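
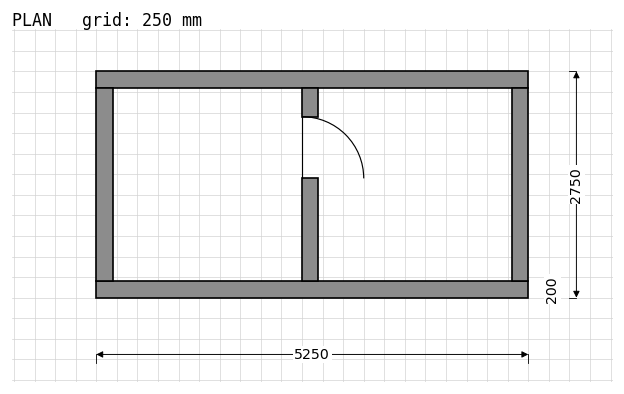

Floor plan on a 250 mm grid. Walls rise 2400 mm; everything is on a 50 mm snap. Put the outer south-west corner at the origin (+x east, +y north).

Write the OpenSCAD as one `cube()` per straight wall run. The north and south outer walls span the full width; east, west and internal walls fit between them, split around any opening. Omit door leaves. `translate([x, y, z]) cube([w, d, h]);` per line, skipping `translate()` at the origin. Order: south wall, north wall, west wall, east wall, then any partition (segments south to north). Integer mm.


cube([5250, 200, 2400]);
translate([0, 2550, 0]) cube([5250, 200, 2400]);
translate([0, 200, 0]) cube([200, 2350, 2400]);
translate([5050, 200, 0]) cube([200, 2350, 2400]);
translate([2500, 200, 0]) cube([200, 1250, 2400]);
translate([2500, 2200, 0]) cube([200, 350, 2400]);


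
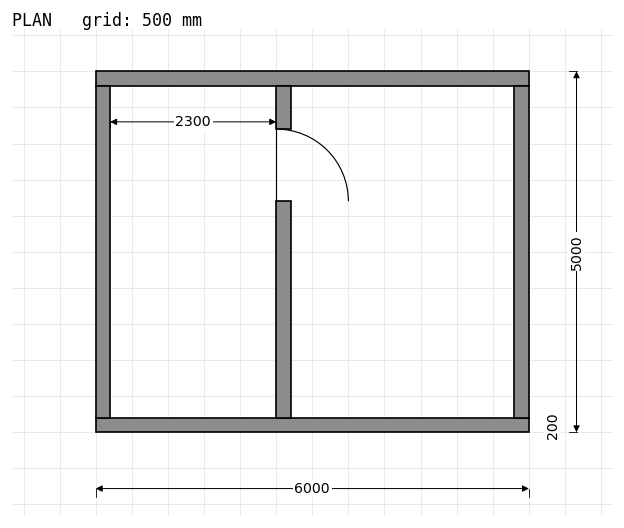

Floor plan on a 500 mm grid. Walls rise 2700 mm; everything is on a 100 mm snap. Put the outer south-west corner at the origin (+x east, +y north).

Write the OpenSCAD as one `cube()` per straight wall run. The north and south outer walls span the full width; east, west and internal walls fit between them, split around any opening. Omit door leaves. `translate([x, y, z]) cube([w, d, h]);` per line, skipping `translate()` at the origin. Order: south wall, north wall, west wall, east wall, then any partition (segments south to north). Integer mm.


cube([6000, 200, 2700]);
translate([0, 4800, 0]) cube([6000, 200, 2700]);
translate([0, 200, 0]) cube([200, 4600, 2700]);
translate([5800, 200, 0]) cube([200, 4600, 2700]);
translate([2500, 200, 0]) cube([200, 3000, 2700]);
translate([2500, 4200, 0]) cube([200, 600, 2700]);


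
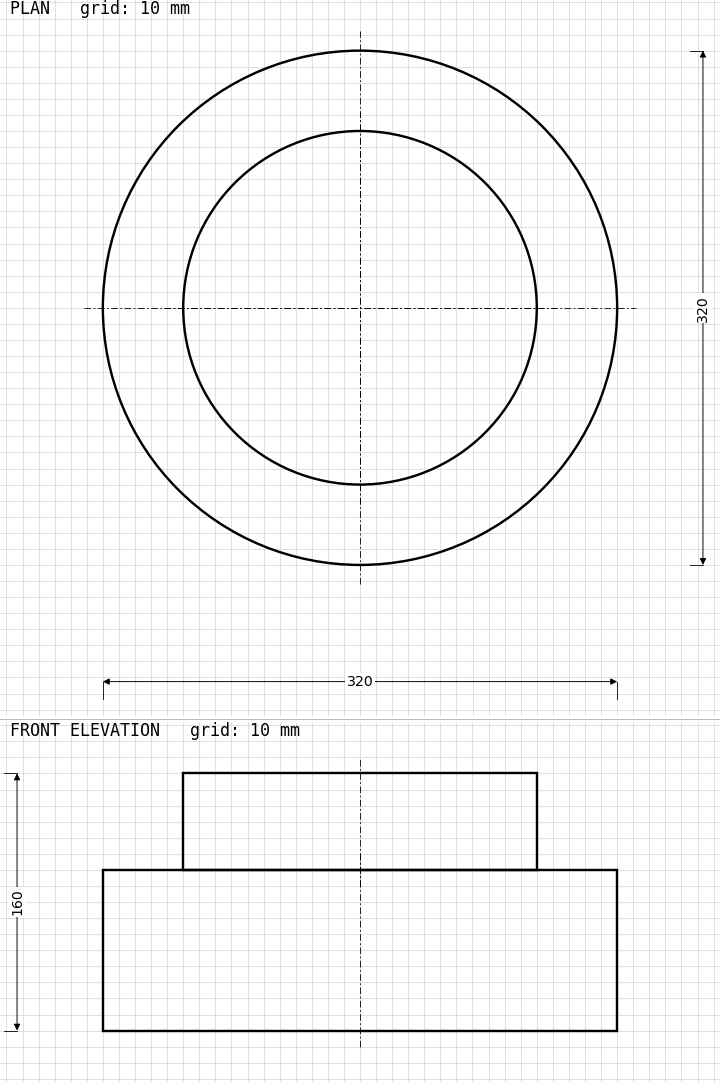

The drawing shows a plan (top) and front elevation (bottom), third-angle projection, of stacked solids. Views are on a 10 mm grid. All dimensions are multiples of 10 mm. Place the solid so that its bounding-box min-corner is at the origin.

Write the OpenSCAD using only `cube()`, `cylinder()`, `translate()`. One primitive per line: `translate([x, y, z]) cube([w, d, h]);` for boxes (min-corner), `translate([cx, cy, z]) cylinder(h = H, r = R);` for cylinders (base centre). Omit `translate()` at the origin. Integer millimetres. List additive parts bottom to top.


translate([160, 160, 0]) cylinder(h = 100, r = 160);
translate([160, 160, 100]) cylinder(h = 60, r = 110);


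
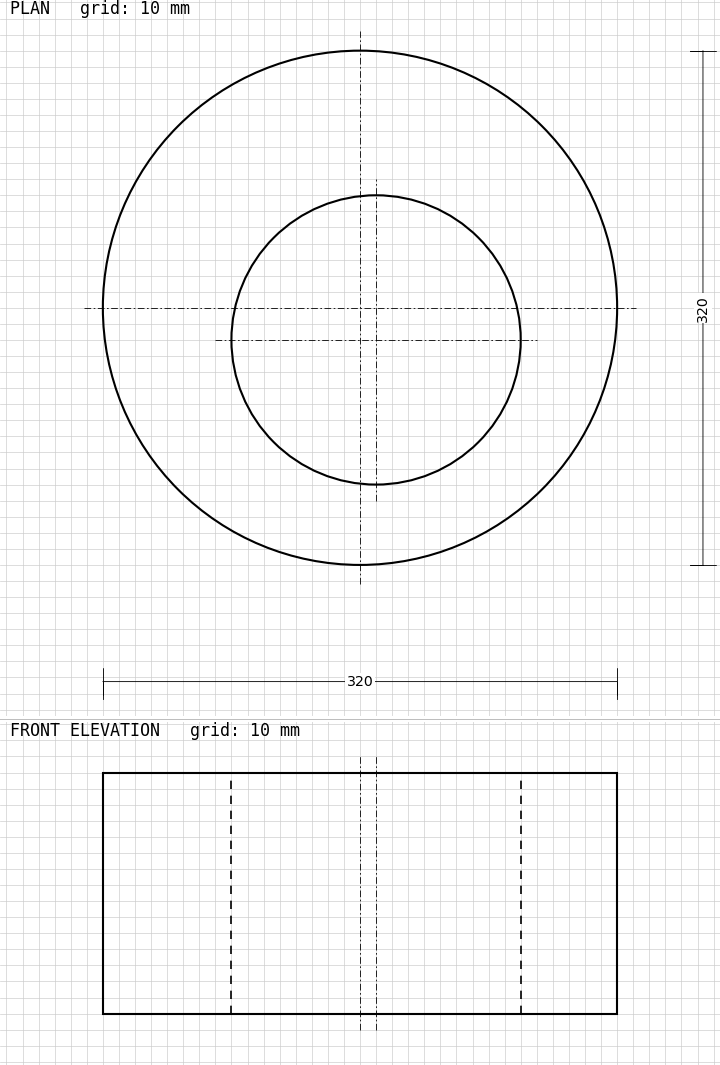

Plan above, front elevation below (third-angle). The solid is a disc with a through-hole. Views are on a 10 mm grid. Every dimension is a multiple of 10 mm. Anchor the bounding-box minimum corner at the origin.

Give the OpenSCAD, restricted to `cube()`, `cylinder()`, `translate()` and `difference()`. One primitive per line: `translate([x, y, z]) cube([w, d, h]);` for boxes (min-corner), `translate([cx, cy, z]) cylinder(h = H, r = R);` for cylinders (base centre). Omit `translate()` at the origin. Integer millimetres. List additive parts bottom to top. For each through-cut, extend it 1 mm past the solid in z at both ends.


difference() {
  translate([160, 160, 0]) cylinder(h = 150, r = 160);
  translate([170, 140, -1]) cylinder(h = 152, r = 90);
}


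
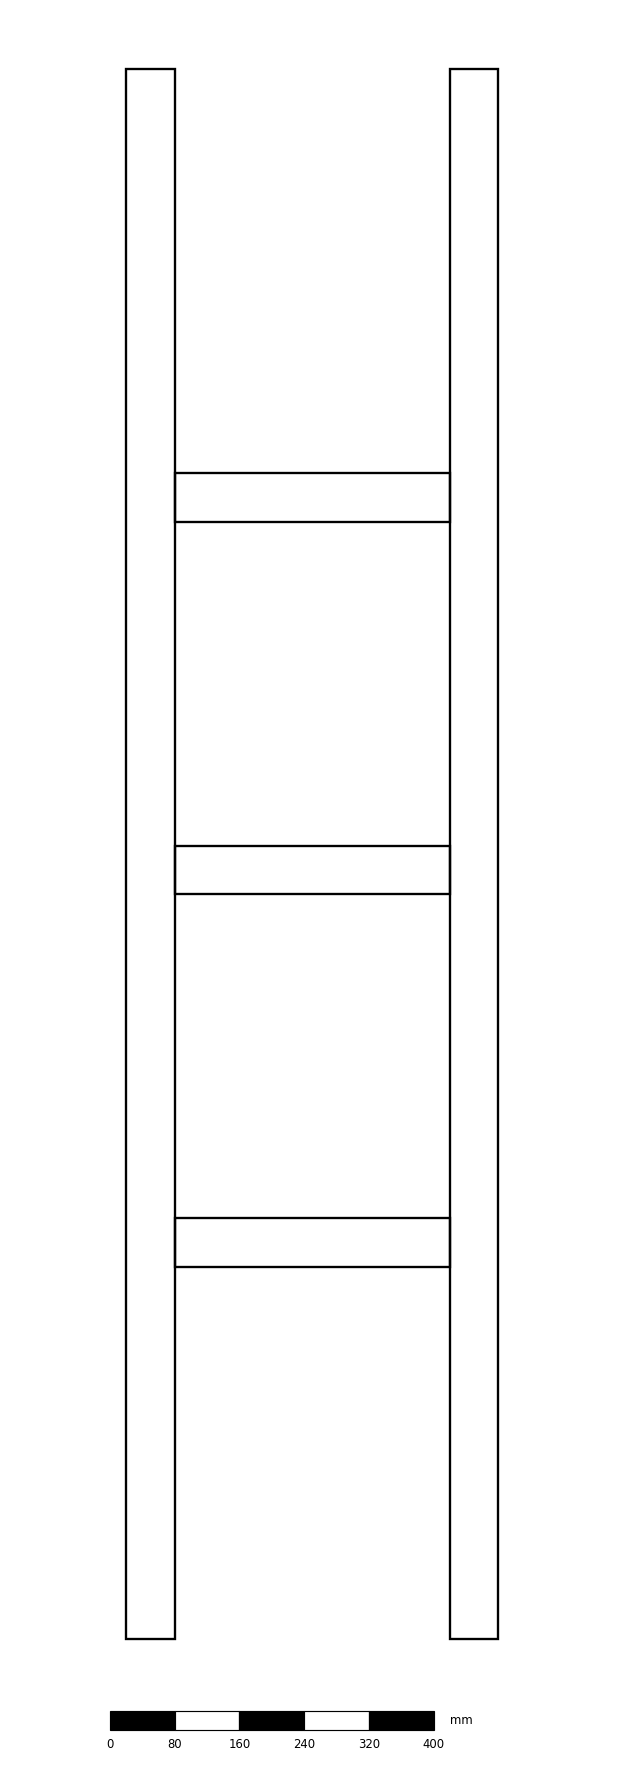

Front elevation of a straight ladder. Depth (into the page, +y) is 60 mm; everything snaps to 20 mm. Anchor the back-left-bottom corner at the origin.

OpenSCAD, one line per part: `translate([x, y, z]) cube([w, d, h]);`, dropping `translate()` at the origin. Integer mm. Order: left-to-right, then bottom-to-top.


cube([60, 60, 1940]);
translate([60, 0, 460]) cube([340, 60, 60]);
translate([60, 0, 920]) cube([340, 60, 60]);
translate([60, 0, 1380]) cube([340, 60, 60]);
translate([400, 0, 0]) cube([60, 60, 1940]);


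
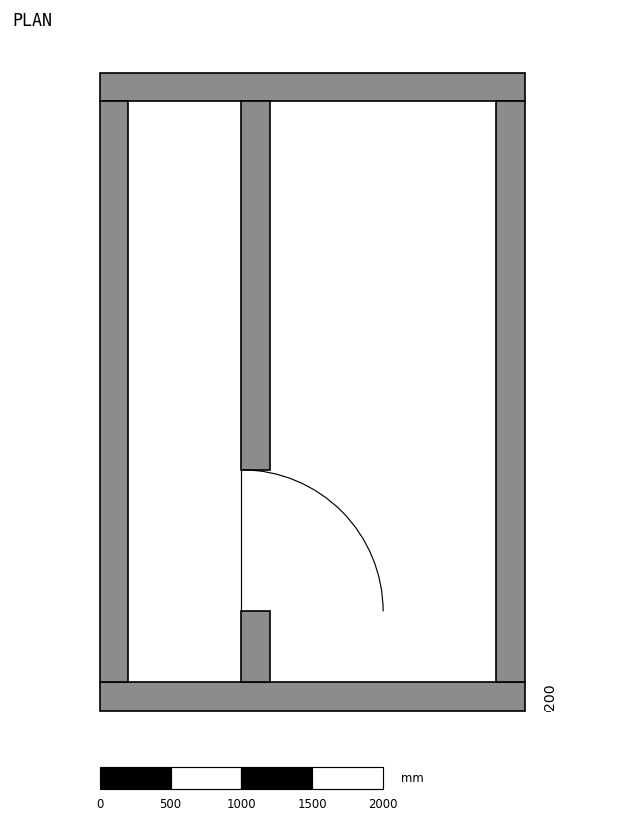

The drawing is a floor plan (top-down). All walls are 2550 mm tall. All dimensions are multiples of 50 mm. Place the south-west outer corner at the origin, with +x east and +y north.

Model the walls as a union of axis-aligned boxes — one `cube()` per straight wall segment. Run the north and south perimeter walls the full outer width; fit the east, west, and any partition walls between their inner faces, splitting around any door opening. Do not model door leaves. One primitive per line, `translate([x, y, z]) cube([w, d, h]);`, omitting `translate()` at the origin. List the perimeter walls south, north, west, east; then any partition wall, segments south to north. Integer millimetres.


cube([3000, 200, 2550]);
translate([0, 4300, 0]) cube([3000, 200, 2550]);
translate([0, 200, 0]) cube([200, 4100, 2550]);
translate([2800, 200, 0]) cube([200, 4100, 2550]);
translate([1000, 200, 0]) cube([200, 500, 2550]);
translate([1000, 1700, 0]) cube([200, 2600, 2550]);


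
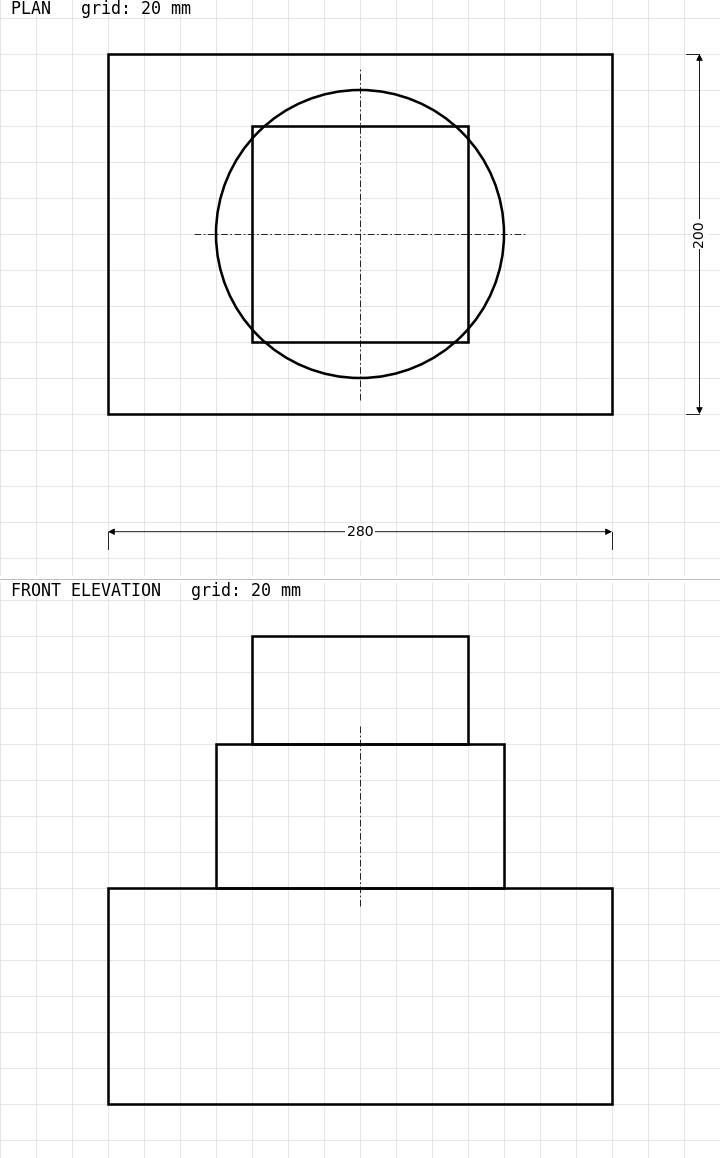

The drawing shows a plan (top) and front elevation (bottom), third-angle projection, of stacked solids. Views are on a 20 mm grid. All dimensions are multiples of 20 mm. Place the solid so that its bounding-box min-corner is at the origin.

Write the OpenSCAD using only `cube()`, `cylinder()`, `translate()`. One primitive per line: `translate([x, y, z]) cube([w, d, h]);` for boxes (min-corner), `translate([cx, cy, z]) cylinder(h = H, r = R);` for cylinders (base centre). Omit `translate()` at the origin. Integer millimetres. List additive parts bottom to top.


cube([280, 200, 120]);
translate([140, 100, 120]) cylinder(h = 80, r = 80);
translate([80, 40, 200]) cube([120, 120, 60]);


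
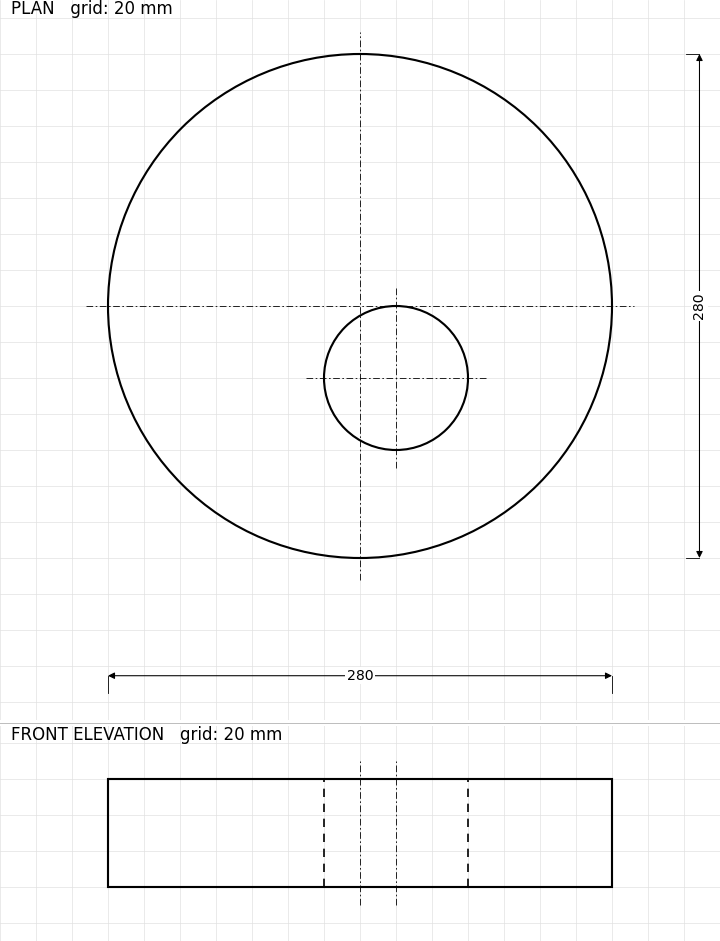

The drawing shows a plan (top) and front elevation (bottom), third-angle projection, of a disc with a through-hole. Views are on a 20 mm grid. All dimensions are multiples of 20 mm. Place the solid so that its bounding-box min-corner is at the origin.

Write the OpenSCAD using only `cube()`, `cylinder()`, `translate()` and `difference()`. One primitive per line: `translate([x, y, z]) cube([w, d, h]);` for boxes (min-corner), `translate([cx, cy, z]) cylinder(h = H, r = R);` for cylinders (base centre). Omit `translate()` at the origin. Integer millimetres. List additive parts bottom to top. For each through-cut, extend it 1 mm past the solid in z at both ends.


difference() {
  translate([140, 140, 0]) cylinder(h = 60, r = 140);
  translate([160, 100, -1]) cylinder(h = 62, r = 40);
}


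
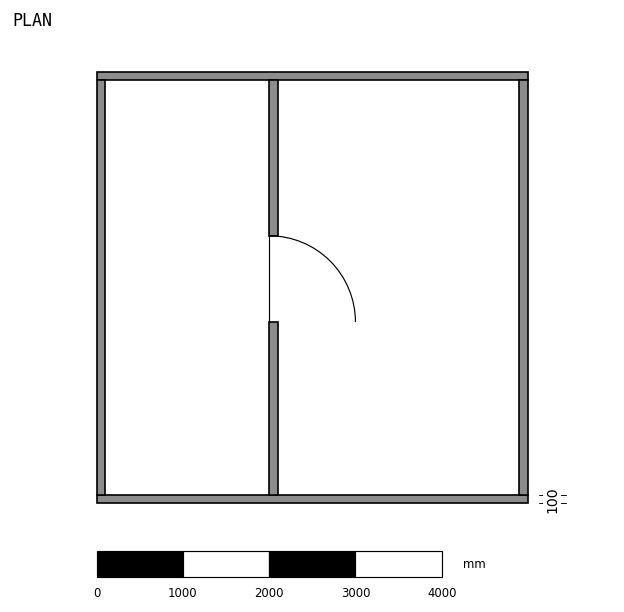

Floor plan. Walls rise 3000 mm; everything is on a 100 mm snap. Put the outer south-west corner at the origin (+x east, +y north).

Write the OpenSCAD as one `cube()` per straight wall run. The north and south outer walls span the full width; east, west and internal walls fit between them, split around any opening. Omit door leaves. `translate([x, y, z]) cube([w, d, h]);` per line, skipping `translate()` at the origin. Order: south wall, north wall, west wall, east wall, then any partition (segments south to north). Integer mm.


cube([5000, 100, 3000]);
translate([0, 4900, 0]) cube([5000, 100, 3000]);
translate([0, 100, 0]) cube([100, 4800, 3000]);
translate([4900, 100, 0]) cube([100, 4800, 3000]);
translate([2000, 100, 0]) cube([100, 2000, 3000]);
translate([2000, 3100, 0]) cube([100, 1800, 3000]);


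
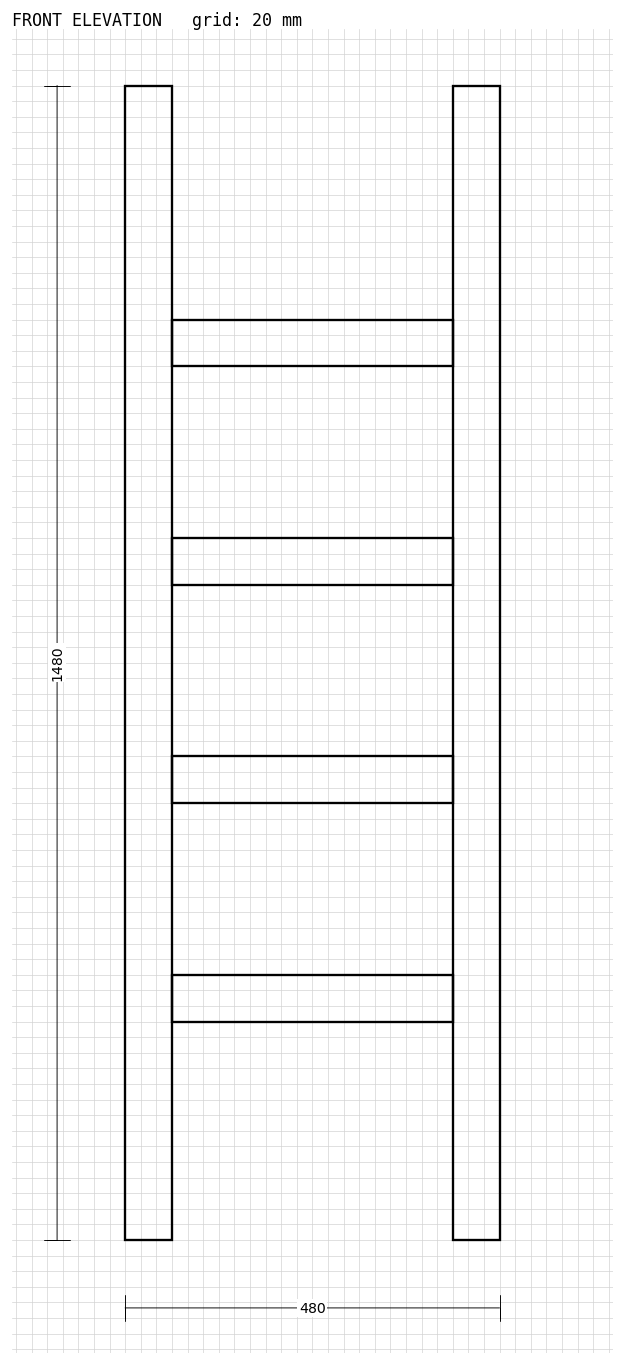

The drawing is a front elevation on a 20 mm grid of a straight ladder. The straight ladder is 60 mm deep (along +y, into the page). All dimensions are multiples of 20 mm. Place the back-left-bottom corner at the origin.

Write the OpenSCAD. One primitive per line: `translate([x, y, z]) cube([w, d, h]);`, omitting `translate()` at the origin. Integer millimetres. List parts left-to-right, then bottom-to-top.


cube([60, 60, 1480]);
translate([60, 0, 280]) cube([360, 60, 60]);
translate([60, 0, 560]) cube([360, 60, 60]);
translate([60, 0, 840]) cube([360, 60, 60]);
translate([60, 0, 1120]) cube([360, 60, 60]);
translate([420, 0, 0]) cube([60, 60, 1480]);


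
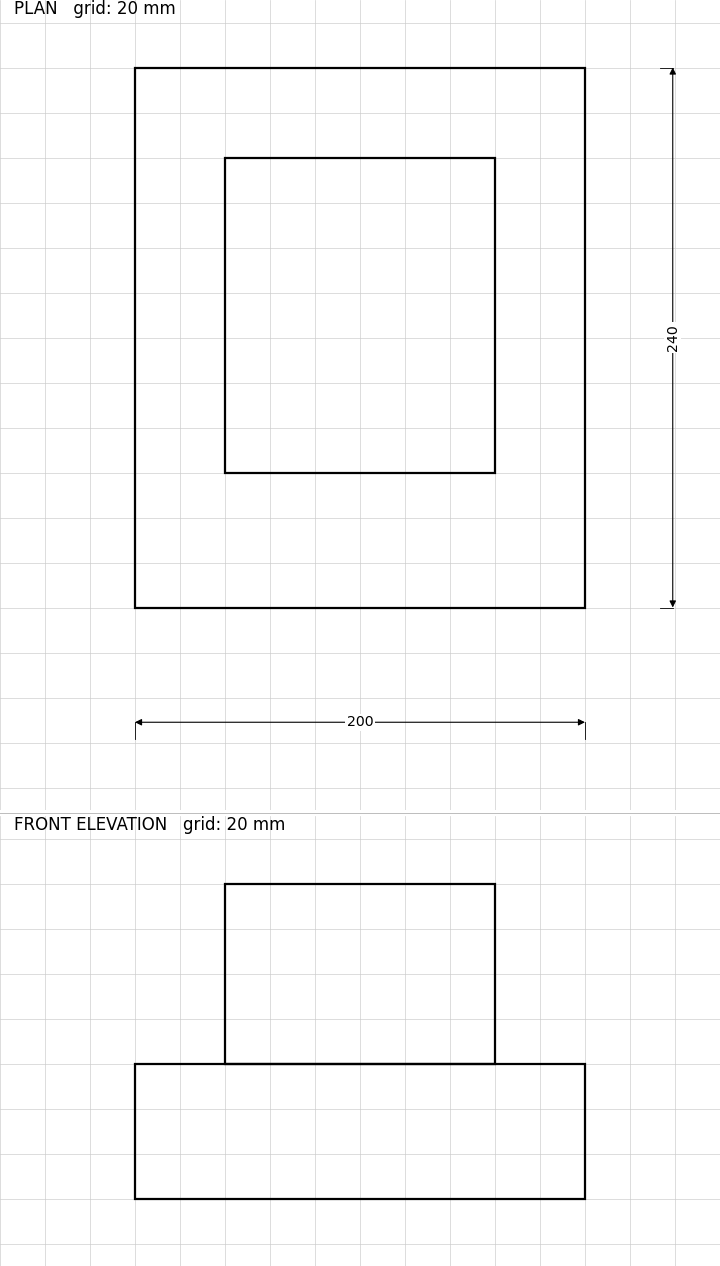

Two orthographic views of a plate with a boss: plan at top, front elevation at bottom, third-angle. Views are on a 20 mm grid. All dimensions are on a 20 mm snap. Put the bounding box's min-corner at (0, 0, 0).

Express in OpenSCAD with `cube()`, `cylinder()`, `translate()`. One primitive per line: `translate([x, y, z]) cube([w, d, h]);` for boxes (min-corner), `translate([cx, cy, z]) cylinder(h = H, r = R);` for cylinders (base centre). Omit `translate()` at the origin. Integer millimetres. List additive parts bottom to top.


cube([200, 240, 60]);
translate([40, 60, 60]) cube([120, 140, 80]);


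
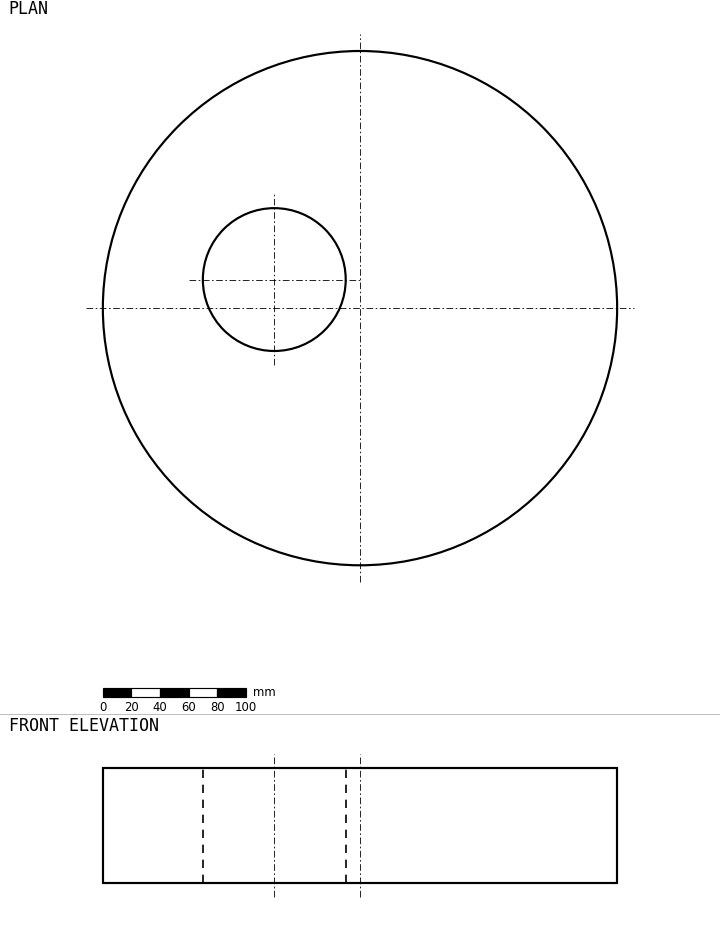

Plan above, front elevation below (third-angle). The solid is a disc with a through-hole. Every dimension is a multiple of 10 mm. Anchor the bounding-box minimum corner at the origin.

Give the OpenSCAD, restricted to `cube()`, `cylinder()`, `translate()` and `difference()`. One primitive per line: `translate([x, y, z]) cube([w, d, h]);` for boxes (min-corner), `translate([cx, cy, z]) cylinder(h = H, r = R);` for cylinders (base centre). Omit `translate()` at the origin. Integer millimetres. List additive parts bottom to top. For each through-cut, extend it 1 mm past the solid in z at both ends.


difference() {
  translate([180, 180, 0]) cylinder(h = 80, r = 180);
  translate([120, 200, -1]) cylinder(h = 82, r = 50);
}


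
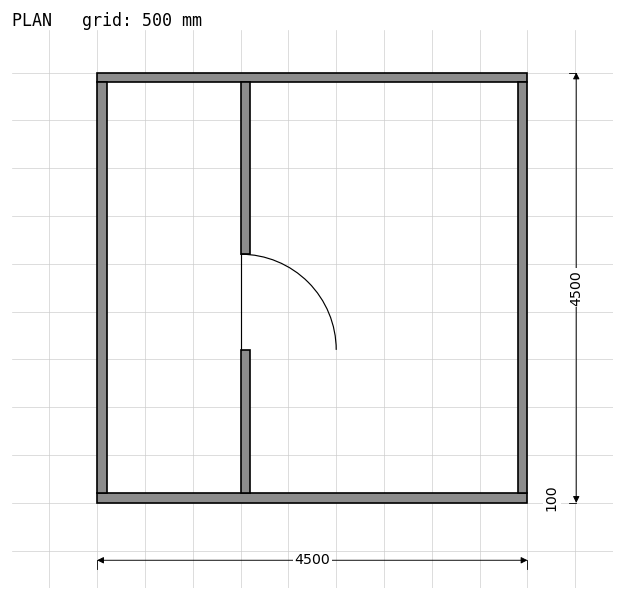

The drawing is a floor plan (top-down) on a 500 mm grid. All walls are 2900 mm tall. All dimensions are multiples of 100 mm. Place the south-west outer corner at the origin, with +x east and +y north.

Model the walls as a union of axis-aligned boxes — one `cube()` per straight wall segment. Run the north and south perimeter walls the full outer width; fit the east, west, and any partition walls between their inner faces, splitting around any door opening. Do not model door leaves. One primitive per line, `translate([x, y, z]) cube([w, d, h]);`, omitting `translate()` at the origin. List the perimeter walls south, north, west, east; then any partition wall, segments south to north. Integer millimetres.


cube([4500, 100, 2900]);
translate([0, 4400, 0]) cube([4500, 100, 2900]);
translate([0, 100, 0]) cube([100, 4300, 2900]);
translate([4400, 100, 0]) cube([100, 4300, 2900]);
translate([1500, 100, 0]) cube([100, 1500, 2900]);
translate([1500, 2600, 0]) cube([100, 1800, 2900]);


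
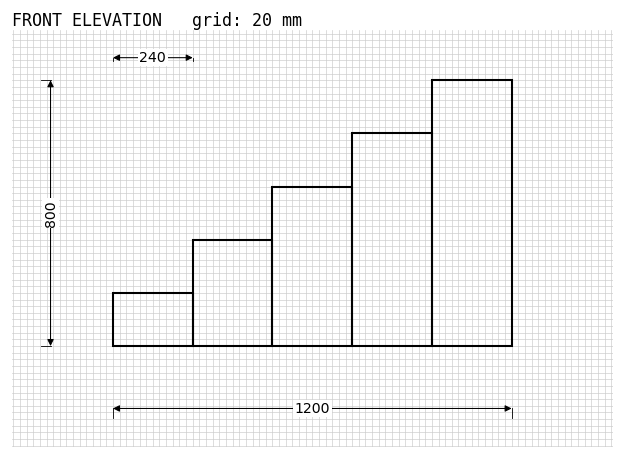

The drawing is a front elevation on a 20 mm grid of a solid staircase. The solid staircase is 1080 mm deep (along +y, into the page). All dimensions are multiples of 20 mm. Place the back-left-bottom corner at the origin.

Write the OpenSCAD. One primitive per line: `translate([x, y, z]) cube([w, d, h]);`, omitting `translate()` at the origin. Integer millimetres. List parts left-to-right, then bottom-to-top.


cube([240, 1080, 160]);
translate([240, 0, 0]) cube([240, 1080, 320]);
translate([480, 0, 0]) cube([240, 1080, 480]);
translate([720, 0, 0]) cube([240, 1080, 640]);
translate([960, 0, 0]) cube([240, 1080, 800]);


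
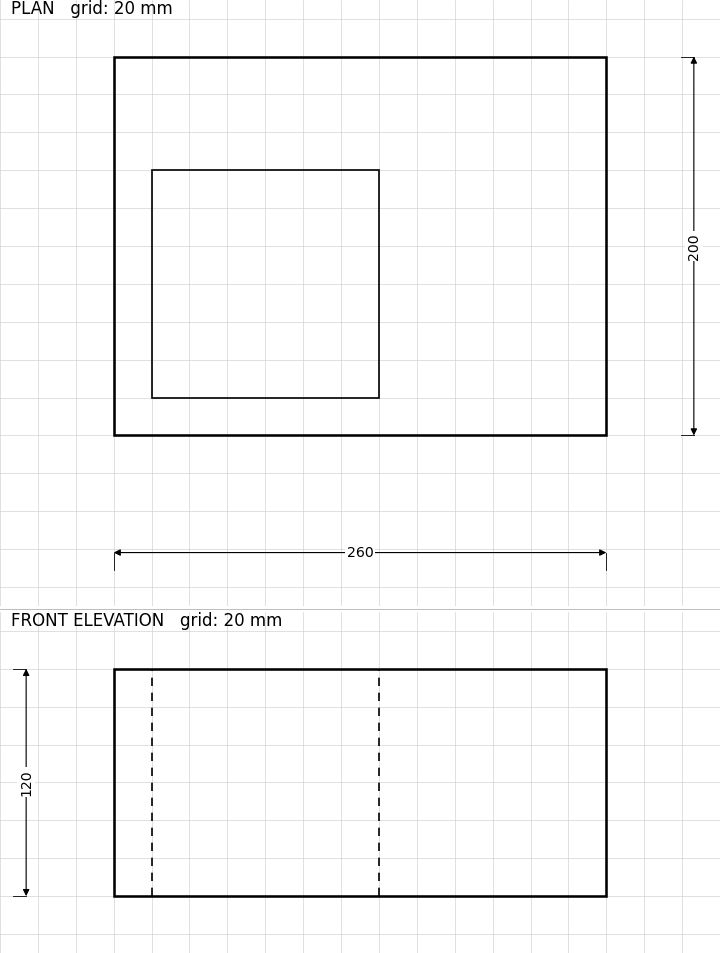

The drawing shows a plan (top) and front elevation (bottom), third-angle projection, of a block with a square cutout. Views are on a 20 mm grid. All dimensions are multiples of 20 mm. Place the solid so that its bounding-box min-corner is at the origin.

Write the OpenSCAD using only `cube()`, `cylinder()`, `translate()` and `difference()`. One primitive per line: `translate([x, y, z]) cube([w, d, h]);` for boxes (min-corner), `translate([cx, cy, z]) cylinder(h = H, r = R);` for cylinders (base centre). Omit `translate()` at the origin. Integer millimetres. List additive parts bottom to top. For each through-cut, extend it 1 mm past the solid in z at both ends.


difference() {
  cube([260, 200, 120]);
  translate([20, 20, -1]) cube([120, 120, 122]);
}


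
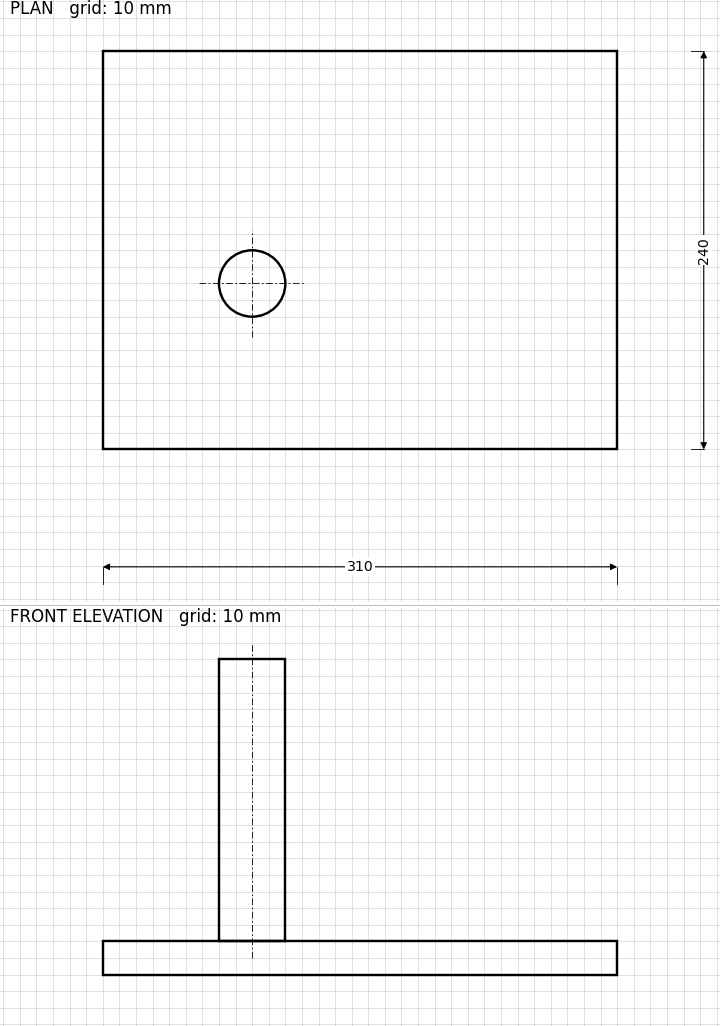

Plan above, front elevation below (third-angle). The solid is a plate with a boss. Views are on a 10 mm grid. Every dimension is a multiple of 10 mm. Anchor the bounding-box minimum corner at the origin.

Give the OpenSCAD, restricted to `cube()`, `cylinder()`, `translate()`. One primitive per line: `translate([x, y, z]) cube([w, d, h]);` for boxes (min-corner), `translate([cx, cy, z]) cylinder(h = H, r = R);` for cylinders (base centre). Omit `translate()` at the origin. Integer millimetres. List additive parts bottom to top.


cube([310, 240, 20]);
translate([90, 100, 20]) cylinder(h = 170, r = 20);


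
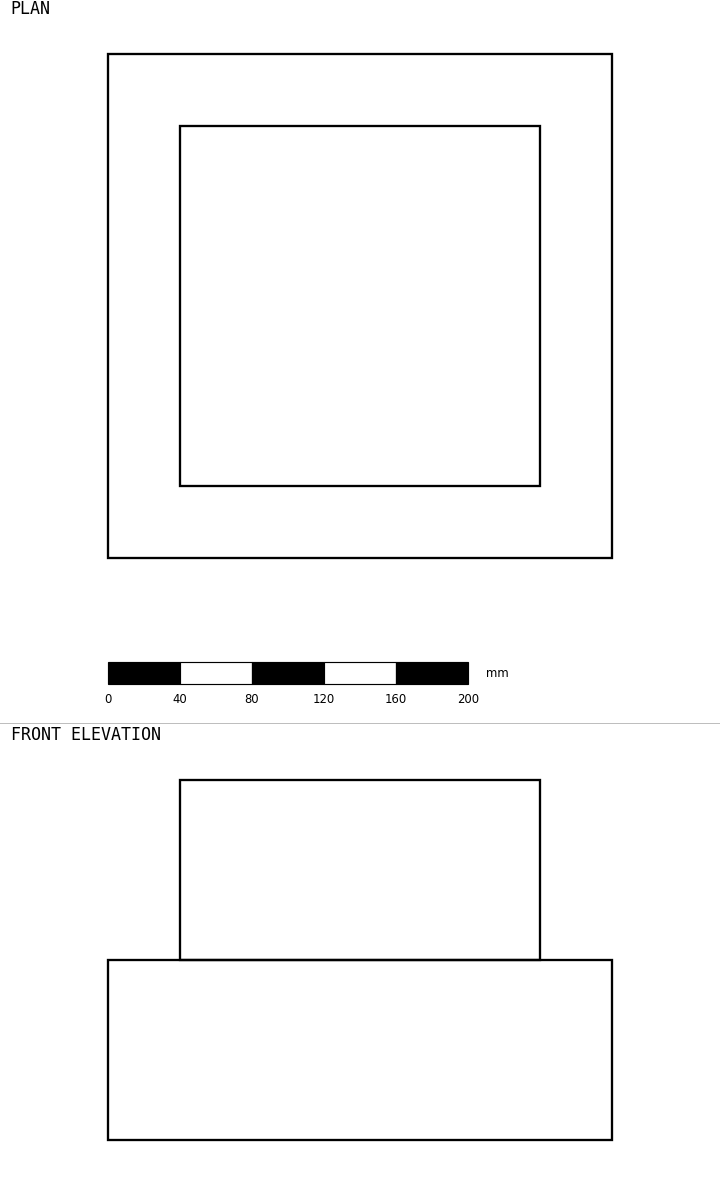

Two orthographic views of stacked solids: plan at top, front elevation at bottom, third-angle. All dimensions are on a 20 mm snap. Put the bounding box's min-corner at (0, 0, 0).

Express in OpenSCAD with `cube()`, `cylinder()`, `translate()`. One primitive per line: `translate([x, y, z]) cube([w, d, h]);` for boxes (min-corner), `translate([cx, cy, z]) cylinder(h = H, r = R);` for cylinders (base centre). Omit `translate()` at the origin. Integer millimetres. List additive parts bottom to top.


cube([280, 280, 100]);
translate([40, 40, 100]) cube([200, 200, 100]);


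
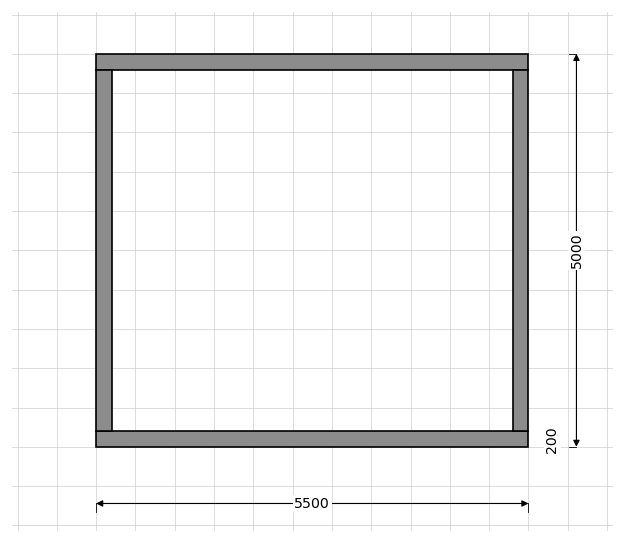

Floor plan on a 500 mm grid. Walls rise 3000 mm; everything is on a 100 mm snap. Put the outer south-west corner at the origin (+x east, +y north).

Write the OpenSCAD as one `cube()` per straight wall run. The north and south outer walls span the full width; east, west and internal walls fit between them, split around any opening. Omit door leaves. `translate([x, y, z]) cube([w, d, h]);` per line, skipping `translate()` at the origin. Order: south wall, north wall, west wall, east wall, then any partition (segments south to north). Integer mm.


cube([5500, 200, 3000]);
translate([0, 4800, 0]) cube([5500, 200, 3000]);
translate([0, 200, 0]) cube([200, 4600, 3000]);
translate([5300, 200, 0]) cube([200, 4600, 3000]);


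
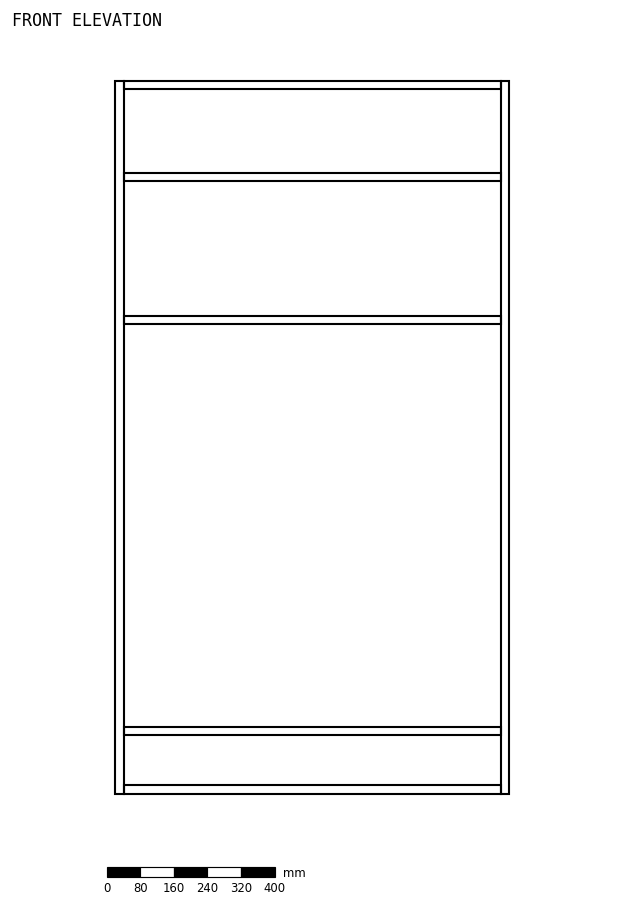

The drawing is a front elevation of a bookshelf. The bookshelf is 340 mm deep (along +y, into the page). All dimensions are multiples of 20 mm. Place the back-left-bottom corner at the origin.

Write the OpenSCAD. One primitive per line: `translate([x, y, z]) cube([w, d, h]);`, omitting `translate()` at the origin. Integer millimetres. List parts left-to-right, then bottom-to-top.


cube([20, 340, 1700]);
translate([20, 0, 0]) cube([900, 340, 20]);
translate([20, 0, 140]) cube([900, 340, 20]);
translate([20, 0, 1120]) cube([900, 340, 20]);
translate([20, 0, 1460]) cube([900, 340, 20]);
translate([20, 0, 1680]) cube([900, 340, 20]);
translate([920, 0, 0]) cube([20, 340, 1700]);


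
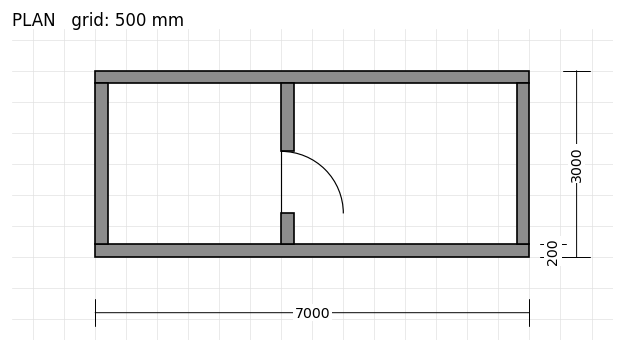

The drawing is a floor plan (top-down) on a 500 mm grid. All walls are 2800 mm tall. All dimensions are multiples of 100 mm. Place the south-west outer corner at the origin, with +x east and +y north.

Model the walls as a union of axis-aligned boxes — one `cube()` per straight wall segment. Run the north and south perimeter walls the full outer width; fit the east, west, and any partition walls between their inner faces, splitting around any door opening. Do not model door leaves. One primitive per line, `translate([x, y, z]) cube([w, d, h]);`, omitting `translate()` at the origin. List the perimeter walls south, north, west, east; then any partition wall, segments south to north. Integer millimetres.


cube([7000, 200, 2800]);
translate([0, 2800, 0]) cube([7000, 200, 2800]);
translate([0, 200, 0]) cube([200, 2600, 2800]);
translate([6800, 200, 0]) cube([200, 2600, 2800]);
translate([3000, 200, 0]) cube([200, 500, 2800]);
translate([3000, 1700, 0]) cube([200, 1100, 2800]);


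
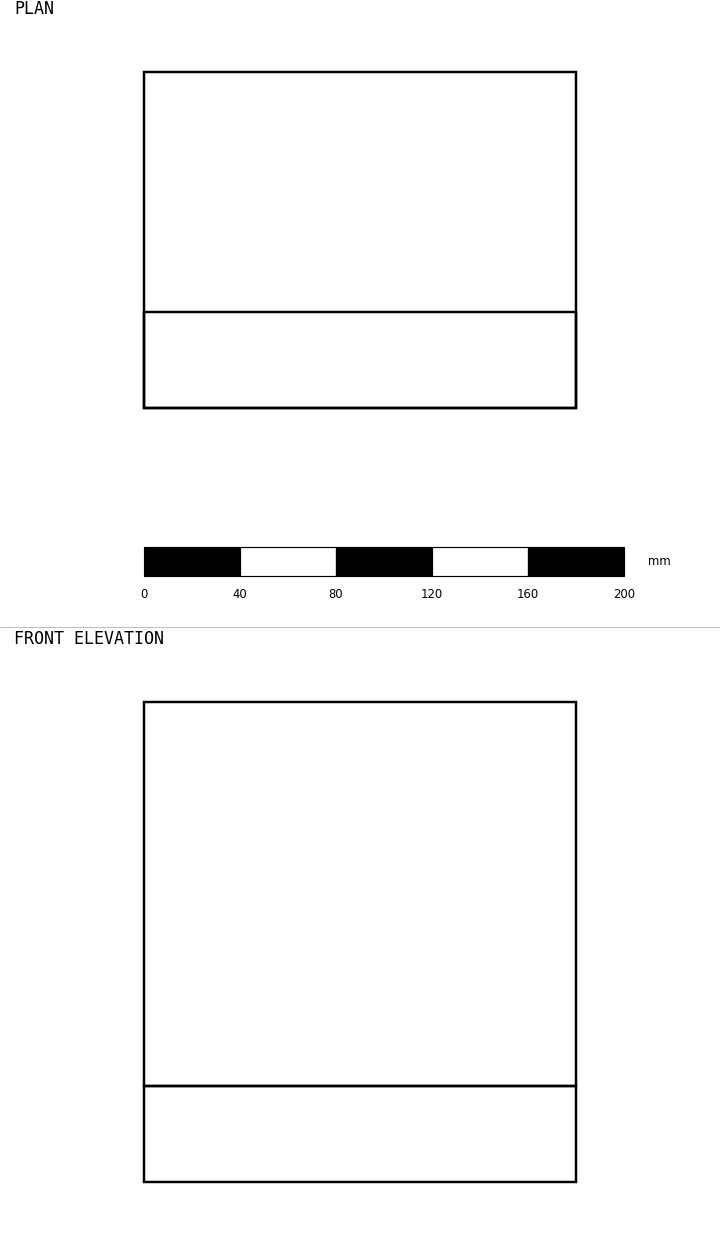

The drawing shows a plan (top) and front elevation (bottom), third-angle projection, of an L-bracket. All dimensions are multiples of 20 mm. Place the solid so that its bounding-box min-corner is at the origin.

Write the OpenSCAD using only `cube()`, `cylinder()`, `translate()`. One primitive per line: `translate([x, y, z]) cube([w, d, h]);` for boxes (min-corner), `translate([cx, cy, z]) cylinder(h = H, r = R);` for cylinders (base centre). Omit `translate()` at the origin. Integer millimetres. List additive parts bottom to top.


cube([180, 140, 40]);
translate([0, 0, 40]) cube([180, 40, 160]);


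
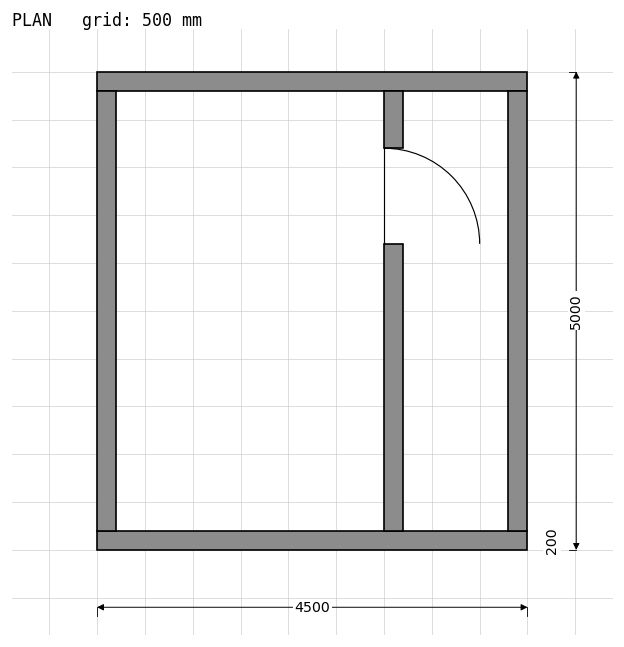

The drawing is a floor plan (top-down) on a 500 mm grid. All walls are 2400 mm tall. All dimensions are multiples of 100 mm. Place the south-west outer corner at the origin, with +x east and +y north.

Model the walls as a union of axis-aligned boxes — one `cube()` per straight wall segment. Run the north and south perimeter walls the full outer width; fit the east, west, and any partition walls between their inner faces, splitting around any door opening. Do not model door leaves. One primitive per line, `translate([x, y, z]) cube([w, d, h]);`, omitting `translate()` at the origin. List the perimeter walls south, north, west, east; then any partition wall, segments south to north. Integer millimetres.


cube([4500, 200, 2400]);
translate([0, 4800, 0]) cube([4500, 200, 2400]);
translate([0, 200, 0]) cube([200, 4600, 2400]);
translate([4300, 200, 0]) cube([200, 4600, 2400]);
translate([3000, 200, 0]) cube([200, 3000, 2400]);
translate([3000, 4200, 0]) cube([200, 600, 2400]);


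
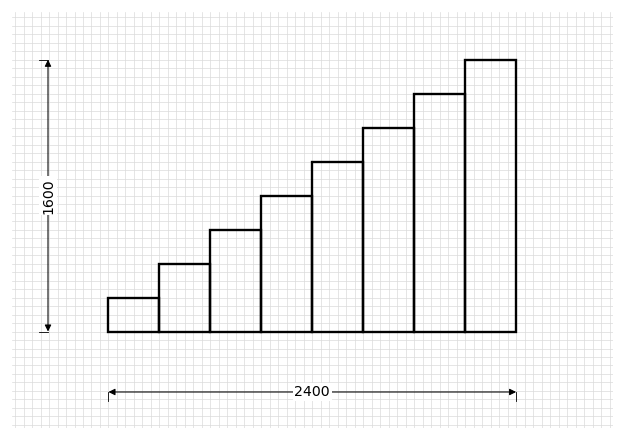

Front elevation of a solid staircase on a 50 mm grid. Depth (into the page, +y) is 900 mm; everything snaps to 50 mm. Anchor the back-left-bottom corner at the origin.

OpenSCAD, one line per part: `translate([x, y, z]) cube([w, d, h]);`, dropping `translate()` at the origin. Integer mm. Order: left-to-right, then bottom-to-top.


cube([300, 900, 200]);
translate([300, 0, 0]) cube([300, 900, 400]);
translate([600, 0, 0]) cube([300, 900, 600]);
translate([900, 0, 0]) cube([300, 900, 800]);
translate([1200, 0, 0]) cube([300, 900, 1000]);
translate([1500, 0, 0]) cube([300, 900, 1200]);
translate([1800, 0, 0]) cube([300, 900, 1400]);
translate([2100, 0, 0]) cube([300, 900, 1600]);


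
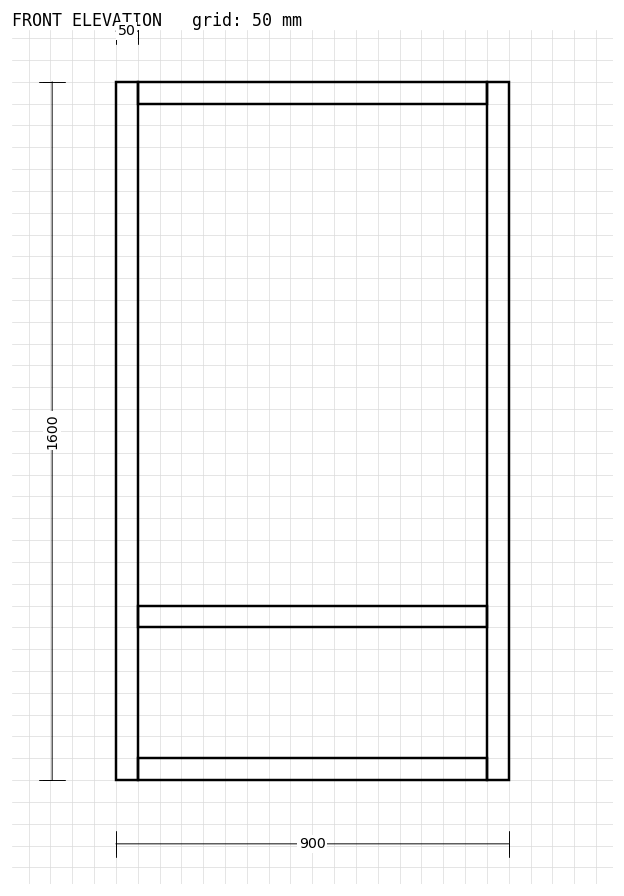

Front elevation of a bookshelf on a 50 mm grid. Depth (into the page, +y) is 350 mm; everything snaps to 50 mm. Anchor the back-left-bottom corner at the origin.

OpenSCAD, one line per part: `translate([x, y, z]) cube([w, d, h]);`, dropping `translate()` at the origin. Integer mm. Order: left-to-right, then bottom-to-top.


cube([50, 350, 1600]);
translate([50, 0, 0]) cube([800, 350, 50]);
translate([50, 0, 350]) cube([800, 350, 50]);
translate([50, 0, 1550]) cube([800, 350, 50]);
translate([850, 0, 0]) cube([50, 350, 1600]);


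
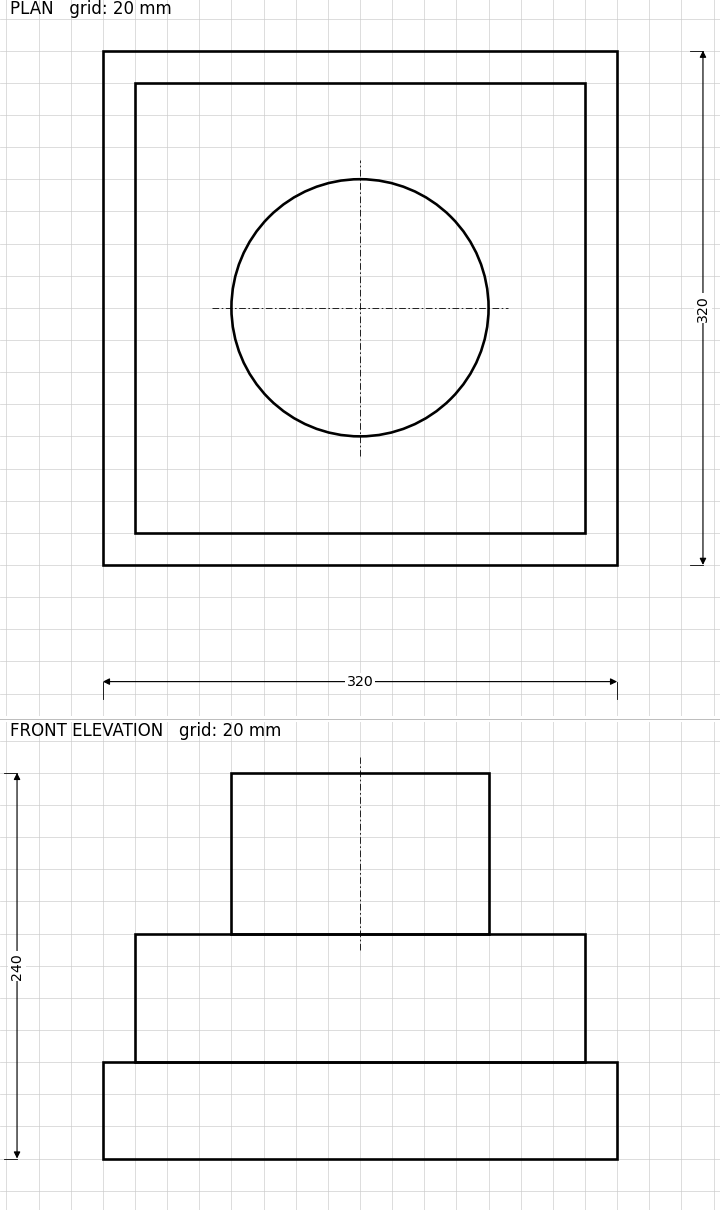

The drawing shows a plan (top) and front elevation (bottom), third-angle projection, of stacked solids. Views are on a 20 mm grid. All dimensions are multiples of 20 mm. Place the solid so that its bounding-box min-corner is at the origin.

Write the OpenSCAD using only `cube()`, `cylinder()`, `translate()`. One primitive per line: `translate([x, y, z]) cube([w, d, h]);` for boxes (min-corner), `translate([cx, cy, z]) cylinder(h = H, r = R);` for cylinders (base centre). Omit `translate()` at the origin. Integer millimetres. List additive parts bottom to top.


cube([320, 320, 60]);
translate([20, 20, 60]) cube([280, 280, 80]);
translate([160, 160, 140]) cylinder(h = 100, r = 80);


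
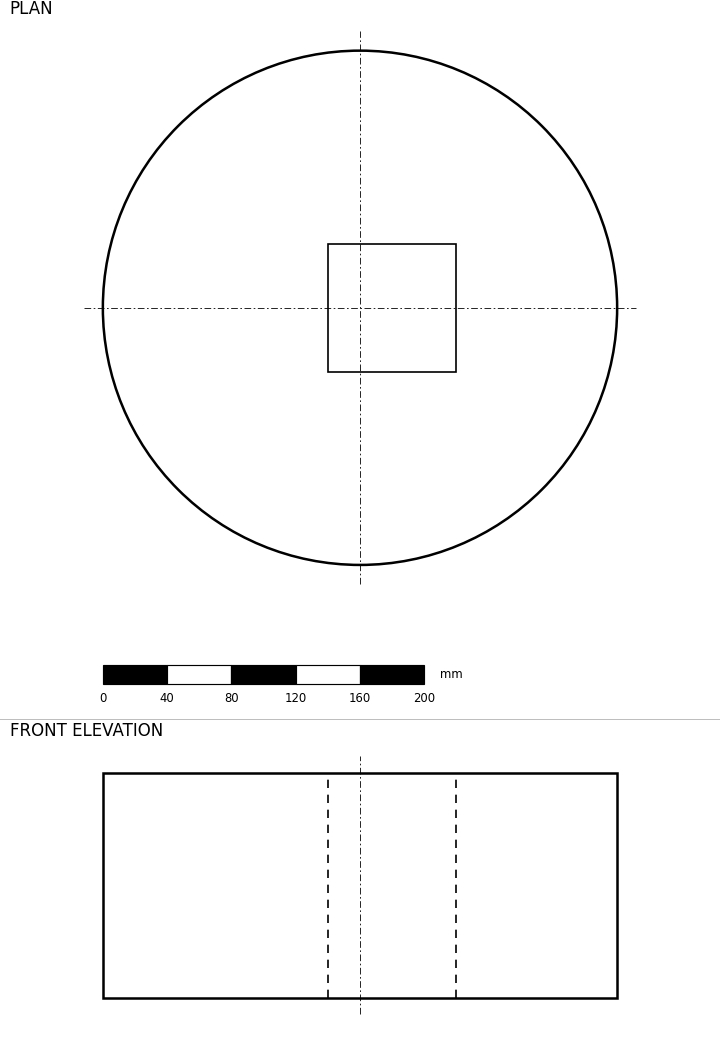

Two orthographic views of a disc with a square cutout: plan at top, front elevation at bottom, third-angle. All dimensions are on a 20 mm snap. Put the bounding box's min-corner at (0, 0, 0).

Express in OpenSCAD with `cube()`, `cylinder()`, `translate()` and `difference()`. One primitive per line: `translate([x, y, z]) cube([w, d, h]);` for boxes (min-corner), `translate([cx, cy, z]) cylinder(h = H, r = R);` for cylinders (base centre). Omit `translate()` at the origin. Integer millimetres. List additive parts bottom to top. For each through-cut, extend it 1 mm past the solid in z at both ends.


difference() {
  translate([160, 160, 0]) cylinder(h = 140, r = 160);
  translate([140, 120, -1]) cube([80, 80, 142]);
}


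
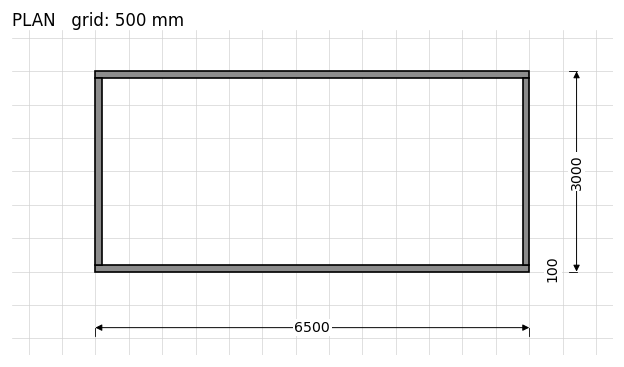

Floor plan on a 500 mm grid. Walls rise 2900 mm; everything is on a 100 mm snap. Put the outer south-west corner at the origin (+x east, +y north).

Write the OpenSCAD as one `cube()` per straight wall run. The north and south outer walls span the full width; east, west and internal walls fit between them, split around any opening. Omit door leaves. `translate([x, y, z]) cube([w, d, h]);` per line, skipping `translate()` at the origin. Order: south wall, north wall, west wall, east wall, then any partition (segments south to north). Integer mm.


cube([6500, 100, 2900]);
translate([0, 2900, 0]) cube([6500, 100, 2900]);
translate([0, 100, 0]) cube([100, 2800, 2900]);
translate([6400, 100, 0]) cube([100, 2800, 2900]);


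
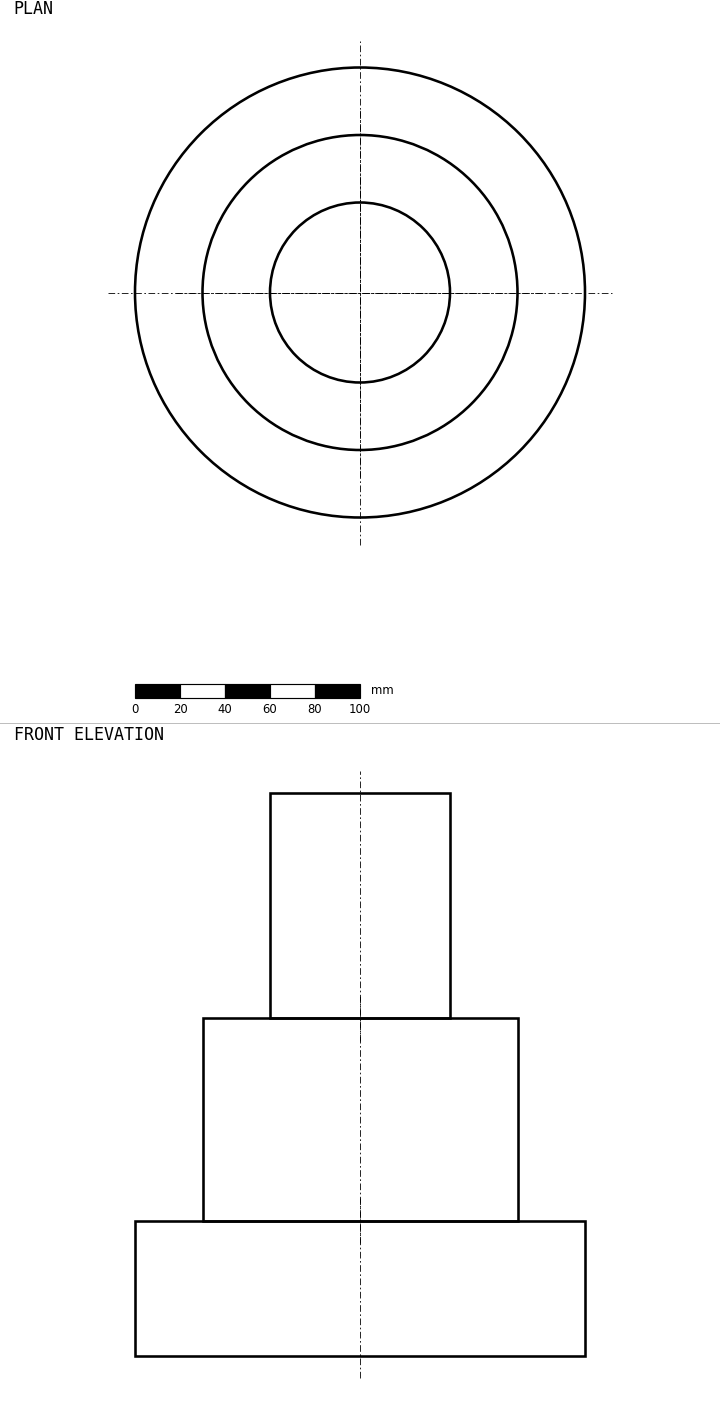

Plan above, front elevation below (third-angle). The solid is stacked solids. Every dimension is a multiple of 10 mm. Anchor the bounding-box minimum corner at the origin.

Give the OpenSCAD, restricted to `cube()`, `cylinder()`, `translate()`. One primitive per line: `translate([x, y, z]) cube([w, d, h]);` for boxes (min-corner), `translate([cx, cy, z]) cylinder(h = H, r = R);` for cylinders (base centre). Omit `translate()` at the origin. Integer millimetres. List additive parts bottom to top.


translate([100, 100, 0]) cylinder(h = 60, r = 100);
translate([100, 100, 60]) cylinder(h = 90, r = 70);
translate([100, 100, 150]) cylinder(h = 100, r = 40);


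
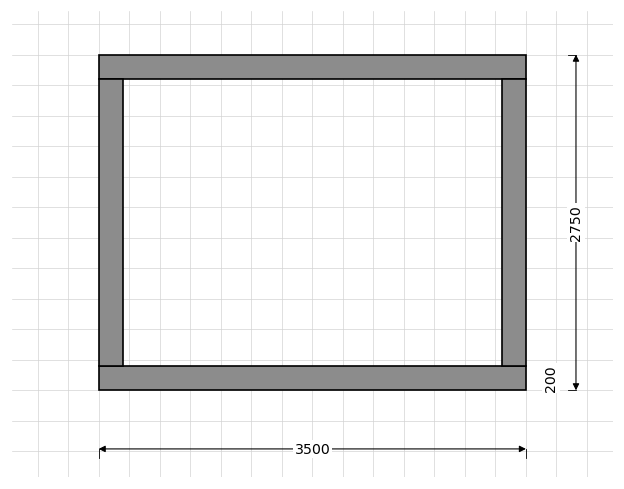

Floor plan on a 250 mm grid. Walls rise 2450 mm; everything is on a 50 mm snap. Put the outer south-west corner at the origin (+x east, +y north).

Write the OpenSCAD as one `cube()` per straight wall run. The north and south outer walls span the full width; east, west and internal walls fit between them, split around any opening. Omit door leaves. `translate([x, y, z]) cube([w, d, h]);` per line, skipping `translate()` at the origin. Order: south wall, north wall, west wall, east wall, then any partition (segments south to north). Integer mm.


cube([3500, 200, 2450]);
translate([0, 2550, 0]) cube([3500, 200, 2450]);
translate([0, 200, 0]) cube([200, 2350, 2450]);
translate([3300, 200, 0]) cube([200, 2350, 2450]);


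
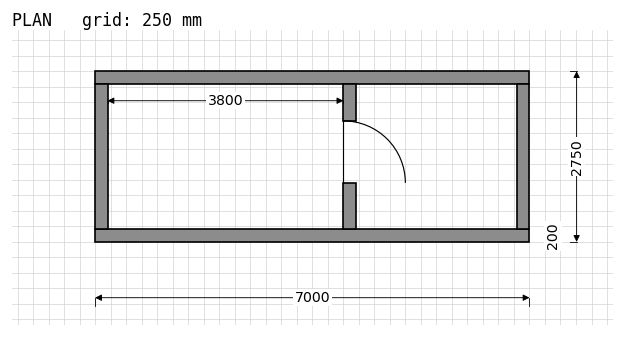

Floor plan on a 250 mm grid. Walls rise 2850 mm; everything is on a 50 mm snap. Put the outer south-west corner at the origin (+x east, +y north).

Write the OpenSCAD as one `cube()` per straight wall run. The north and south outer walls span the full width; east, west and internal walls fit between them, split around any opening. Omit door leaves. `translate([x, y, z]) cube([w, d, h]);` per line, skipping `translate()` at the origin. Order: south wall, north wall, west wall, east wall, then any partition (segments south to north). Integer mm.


cube([7000, 200, 2850]);
translate([0, 2550, 0]) cube([7000, 200, 2850]);
translate([0, 200, 0]) cube([200, 2350, 2850]);
translate([6800, 200, 0]) cube([200, 2350, 2850]);
translate([4000, 200, 0]) cube([200, 750, 2850]);
translate([4000, 1950, 0]) cube([200, 600, 2850]);


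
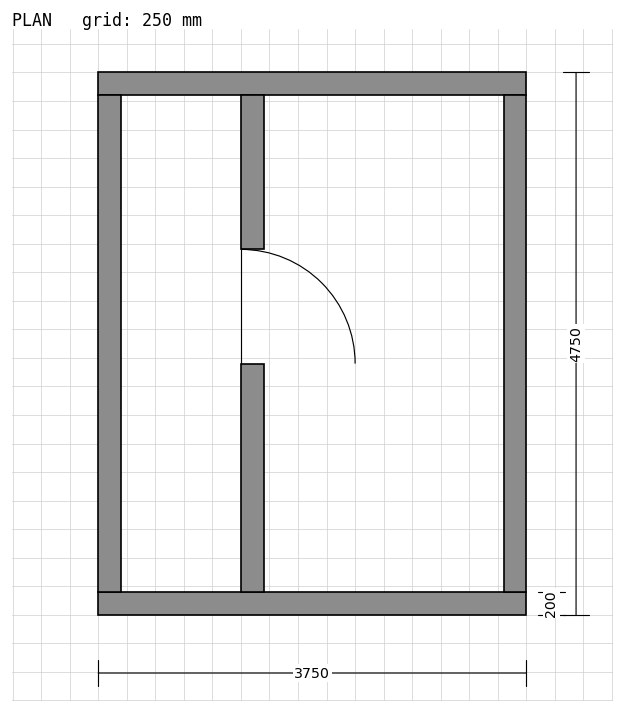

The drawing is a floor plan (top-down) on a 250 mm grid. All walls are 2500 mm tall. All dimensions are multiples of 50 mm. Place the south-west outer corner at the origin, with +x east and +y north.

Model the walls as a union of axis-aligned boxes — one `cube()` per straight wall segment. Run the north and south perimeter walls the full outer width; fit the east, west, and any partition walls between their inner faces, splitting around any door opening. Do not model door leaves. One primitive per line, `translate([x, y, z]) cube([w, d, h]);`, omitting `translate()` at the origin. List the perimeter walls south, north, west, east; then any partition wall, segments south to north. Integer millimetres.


cube([3750, 200, 2500]);
translate([0, 4550, 0]) cube([3750, 200, 2500]);
translate([0, 200, 0]) cube([200, 4350, 2500]);
translate([3550, 200, 0]) cube([200, 4350, 2500]);
translate([1250, 200, 0]) cube([200, 2000, 2500]);
translate([1250, 3200, 0]) cube([200, 1350, 2500]);


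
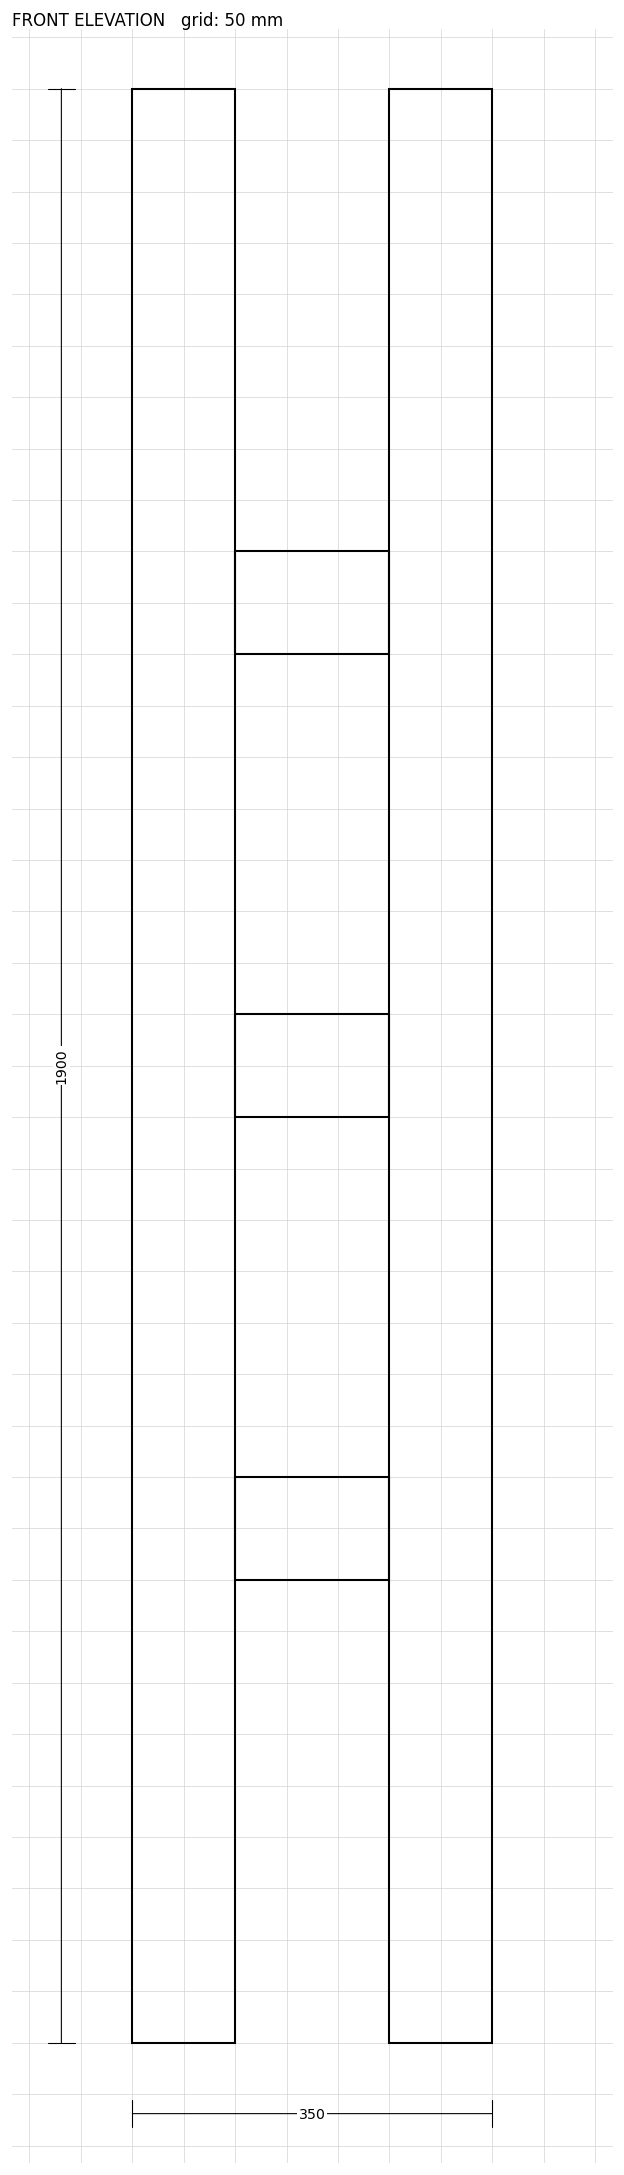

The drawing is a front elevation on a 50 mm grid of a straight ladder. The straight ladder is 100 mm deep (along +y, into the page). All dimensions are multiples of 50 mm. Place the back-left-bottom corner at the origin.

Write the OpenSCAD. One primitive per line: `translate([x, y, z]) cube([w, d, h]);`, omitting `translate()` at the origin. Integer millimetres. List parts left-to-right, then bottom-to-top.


cube([100, 100, 1900]);
translate([100, 0, 450]) cube([150, 100, 100]);
translate([100, 0, 900]) cube([150, 100, 100]);
translate([100, 0, 1350]) cube([150, 100, 100]);
translate([250, 0, 0]) cube([100, 100, 1900]);


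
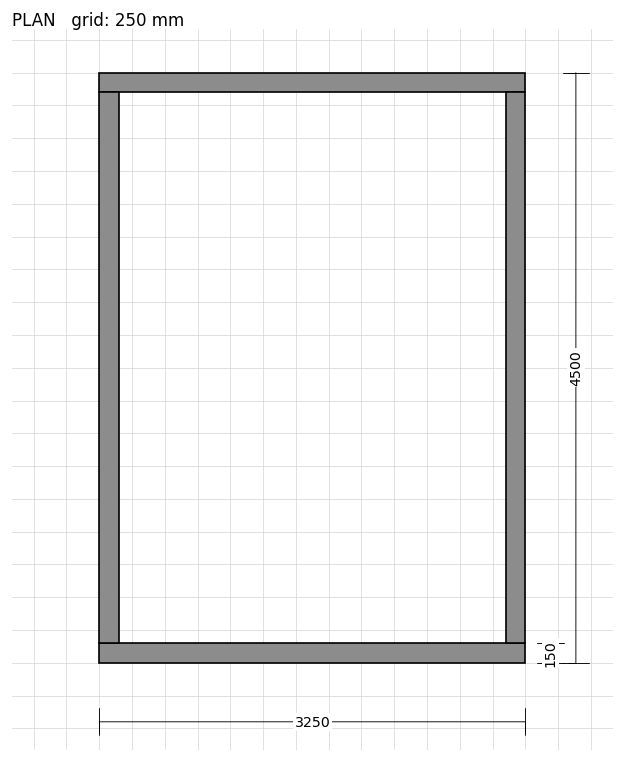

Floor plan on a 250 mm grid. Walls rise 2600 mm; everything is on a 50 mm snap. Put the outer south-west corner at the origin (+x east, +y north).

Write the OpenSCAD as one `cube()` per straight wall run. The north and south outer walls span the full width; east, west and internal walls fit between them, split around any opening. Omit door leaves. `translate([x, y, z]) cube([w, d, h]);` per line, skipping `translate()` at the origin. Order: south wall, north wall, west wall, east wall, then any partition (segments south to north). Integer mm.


cube([3250, 150, 2600]);
translate([0, 4350, 0]) cube([3250, 150, 2600]);
translate([0, 150, 0]) cube([150, 4200, 2600]);
translate([3100, 150, 0]) cube([150, 4200, 2600]);


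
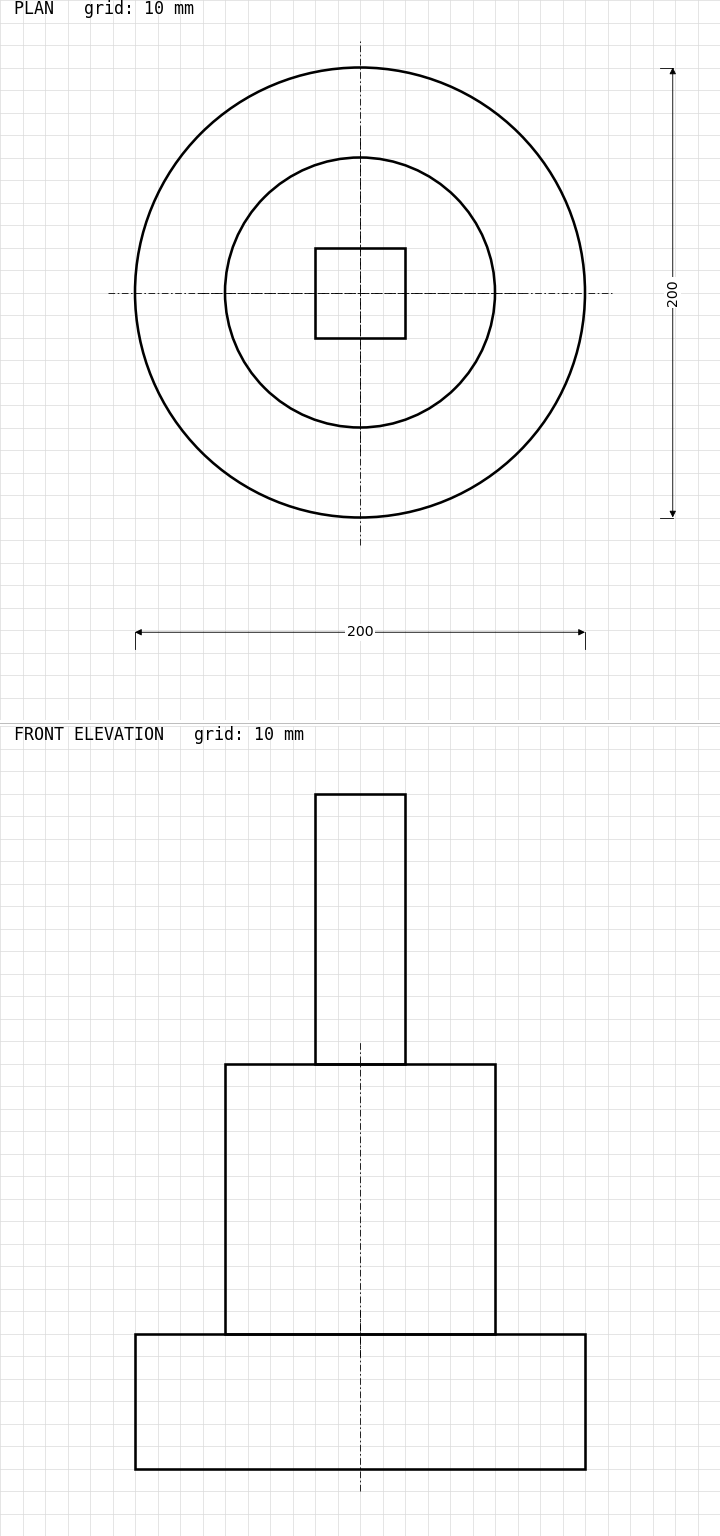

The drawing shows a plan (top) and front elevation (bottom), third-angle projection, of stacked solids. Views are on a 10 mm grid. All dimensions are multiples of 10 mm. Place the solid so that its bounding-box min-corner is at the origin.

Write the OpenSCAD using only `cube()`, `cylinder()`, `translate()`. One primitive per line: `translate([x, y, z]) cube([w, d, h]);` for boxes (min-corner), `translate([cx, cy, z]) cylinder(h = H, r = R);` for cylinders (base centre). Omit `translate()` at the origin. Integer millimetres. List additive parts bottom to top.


translate([100, 100, 0]) cylinder(h = 60, r = 100);
translate([100, 100, 60]) cylinder(h = 120, r = 60);
translate([80, 80, 180]) cube([40, 40, 120]);


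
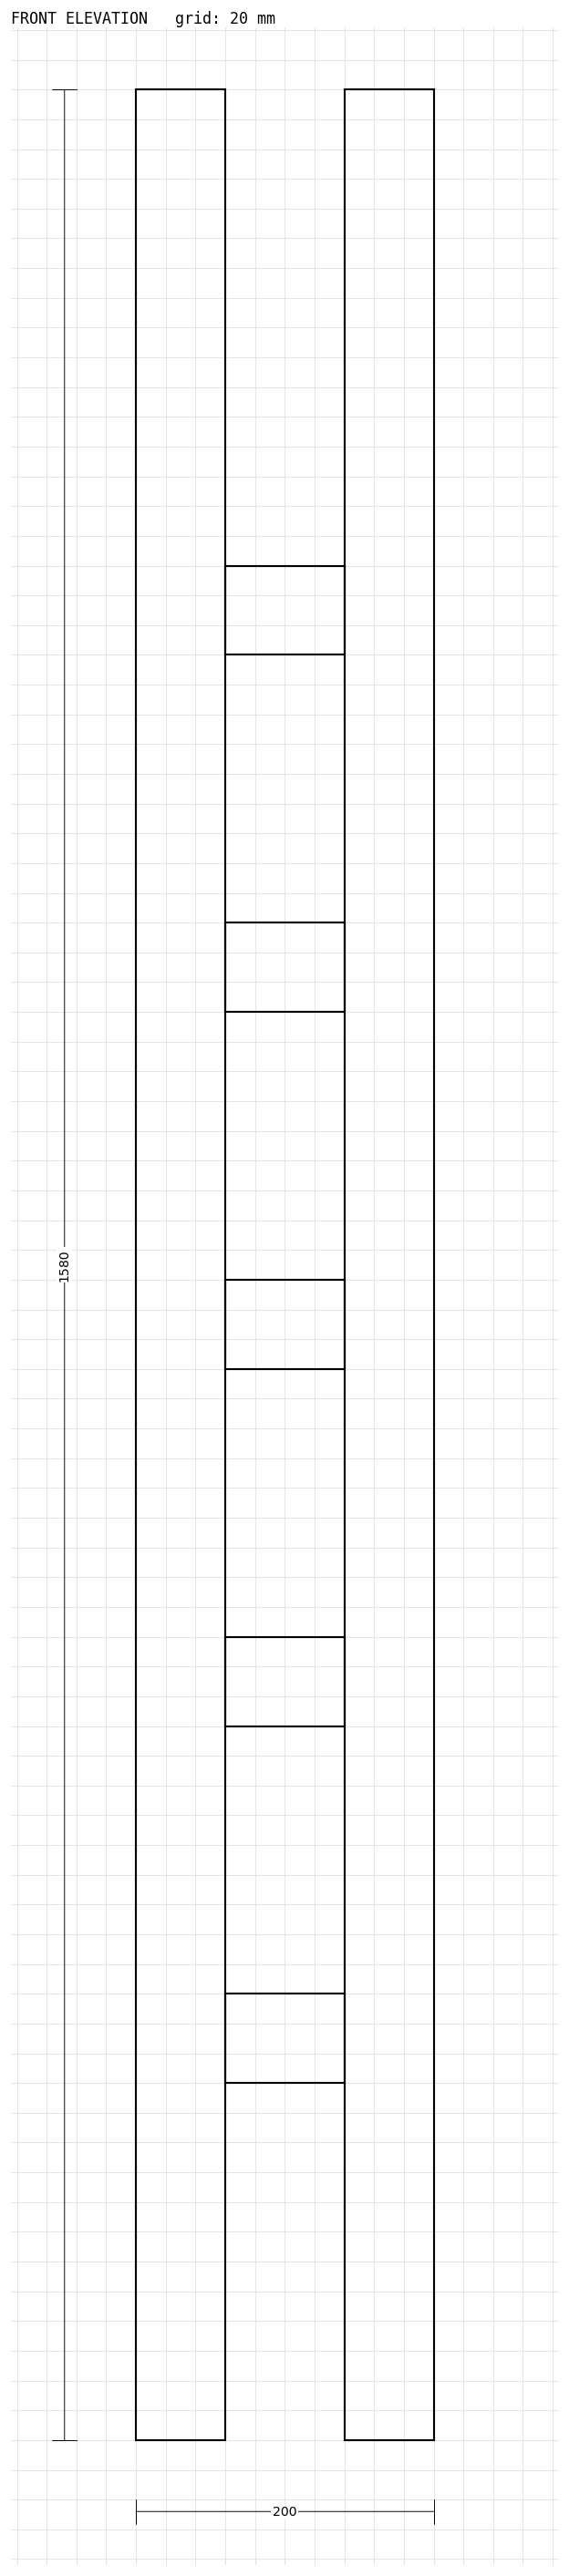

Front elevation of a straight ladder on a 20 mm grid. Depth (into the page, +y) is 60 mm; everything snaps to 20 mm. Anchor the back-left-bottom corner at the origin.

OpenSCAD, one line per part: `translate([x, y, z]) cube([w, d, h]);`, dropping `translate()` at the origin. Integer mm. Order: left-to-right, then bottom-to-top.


cube([60, 60, 1580]);
translate([60, 0, 240]) cube([80, 60, 60]);
translate([60, 0, 480]) cube([80, 60, 60]);
translate([60, 0, 720]) cube([80, 60, 60]);
translate([60, 0, 960]) cube([80, 60, 60]);
translate([60, 0, 1200]) cube([80, 60, 60]);
translate([140, 0, 0]) cube([60, 60, 1580]);
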